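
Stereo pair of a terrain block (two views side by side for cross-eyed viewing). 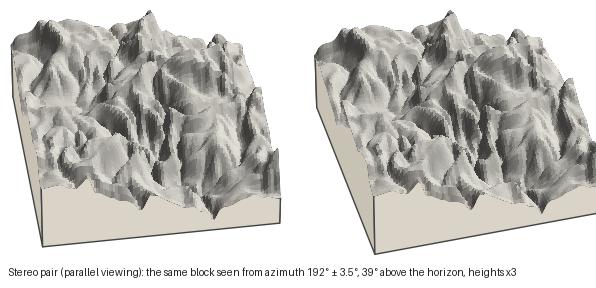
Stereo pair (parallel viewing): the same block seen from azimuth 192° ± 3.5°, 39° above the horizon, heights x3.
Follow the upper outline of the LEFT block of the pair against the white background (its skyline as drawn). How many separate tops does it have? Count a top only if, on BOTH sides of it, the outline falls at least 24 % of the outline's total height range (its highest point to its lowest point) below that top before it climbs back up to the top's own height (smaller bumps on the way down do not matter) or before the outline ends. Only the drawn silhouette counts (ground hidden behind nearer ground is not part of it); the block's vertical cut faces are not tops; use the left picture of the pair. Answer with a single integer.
0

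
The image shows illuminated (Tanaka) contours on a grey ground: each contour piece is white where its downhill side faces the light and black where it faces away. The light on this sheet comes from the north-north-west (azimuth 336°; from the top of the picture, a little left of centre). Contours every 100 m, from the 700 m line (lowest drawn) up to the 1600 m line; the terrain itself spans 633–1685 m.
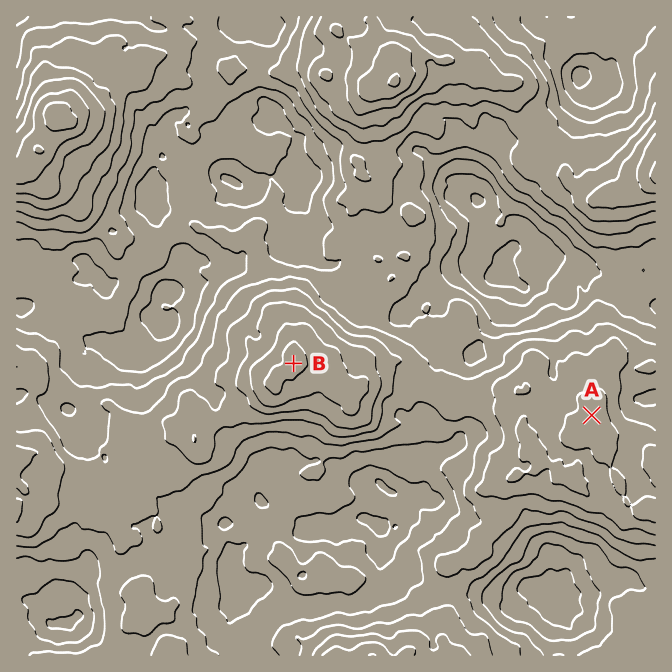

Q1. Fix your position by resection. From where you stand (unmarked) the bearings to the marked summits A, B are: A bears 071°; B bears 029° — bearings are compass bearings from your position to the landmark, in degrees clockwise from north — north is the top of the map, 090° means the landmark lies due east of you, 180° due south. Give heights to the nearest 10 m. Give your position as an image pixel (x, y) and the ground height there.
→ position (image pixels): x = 188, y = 554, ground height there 1030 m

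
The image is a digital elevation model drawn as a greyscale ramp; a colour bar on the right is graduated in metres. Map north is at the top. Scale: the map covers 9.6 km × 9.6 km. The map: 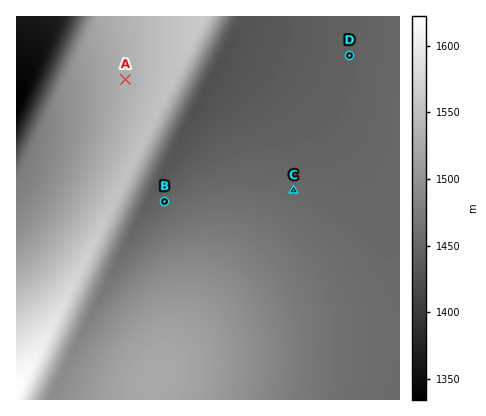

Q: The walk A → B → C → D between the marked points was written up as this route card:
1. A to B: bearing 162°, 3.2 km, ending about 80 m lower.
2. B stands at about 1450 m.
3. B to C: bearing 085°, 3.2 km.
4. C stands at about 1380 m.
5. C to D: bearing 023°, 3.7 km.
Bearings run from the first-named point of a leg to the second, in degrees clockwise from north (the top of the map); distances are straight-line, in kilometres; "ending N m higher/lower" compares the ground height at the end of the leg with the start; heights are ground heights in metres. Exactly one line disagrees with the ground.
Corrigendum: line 4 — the height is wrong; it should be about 1450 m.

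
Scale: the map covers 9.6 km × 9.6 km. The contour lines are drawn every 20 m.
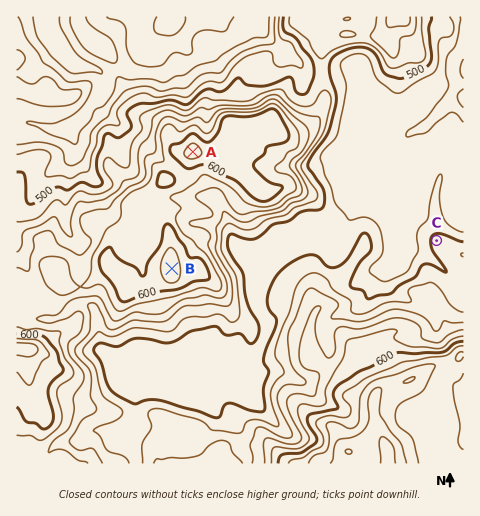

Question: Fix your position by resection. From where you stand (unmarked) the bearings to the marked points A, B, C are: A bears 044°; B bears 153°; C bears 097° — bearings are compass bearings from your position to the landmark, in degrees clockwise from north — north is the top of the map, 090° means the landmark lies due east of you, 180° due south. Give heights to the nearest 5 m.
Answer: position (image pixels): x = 140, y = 205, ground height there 590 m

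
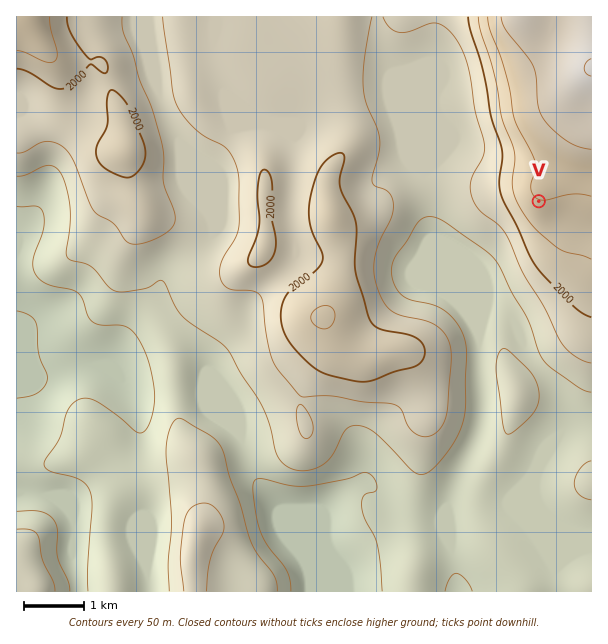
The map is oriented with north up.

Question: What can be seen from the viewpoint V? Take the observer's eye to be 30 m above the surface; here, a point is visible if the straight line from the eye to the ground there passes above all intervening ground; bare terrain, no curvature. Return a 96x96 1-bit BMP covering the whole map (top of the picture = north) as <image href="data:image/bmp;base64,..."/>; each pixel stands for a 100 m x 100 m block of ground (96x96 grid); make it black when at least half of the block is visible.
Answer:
<image width="96" height="96" href="data:image/bmp;base64,Qk2+BAAAAAAAAD4AAAAoAAAAYAAAAGAAAAABAAEAAAAAAIAEAAATCwAAEwsAAAIAAAAAAAAA////AAAAAAC+AAAH//8AAP/////+AAAH//8AAf/////8AAAH//4AA//////4AAAH//4AB//////wAAAH//wAB//////wAAAH//AAB//////gAAAH/8AAB//////AAAAH/4AAA/////8AAAAD/wAAAf////8AAAAD/gAAAP////8AAAAD/gAAAP////wAAAAH/AAAAH////wAAAAH+AAAAD////gAAAAH8AAAAB////gAAAAH4AAAAB////gAAAADwAAAAA////gAAAAAAAAAAA////8AAAAAAAAAAAf///8AAAAAAAAAAAf///8AAAAAAAAAAAP///8AAAAAAAAAAAP///8AAAAAAAAAAAH///8AAAAAAAAAAAH///8AAAAAAAAAAAH///8AAAAAAAAAAAD///8AAAAAAAAAAAH///8AAAAAAAAAAAP///8AAAAAAAAAAB//9/8AAAAAAAAAAH//8/8AAAAAAAAAAP////wAAAAAAAAAAH////wAAAAAAAAAAD////gAAAAAAAAAAB////AAAAAAAAAAAA////AAAAAAAAAAAA///+AAAAAAAAAAAA///+AAAAAAAAAAAB///8AAAAAAAAAAEB///8AAAAAAAAAB/n///8AAAAAAAAAH/////8AAAAAAAAAH//////wAAAAAAAAP//////8AAAAAAAAf//////8AAAAAAAAf//////8AAAAAAAAf//////8AAAAAAAA///////8AAAAAAAB///////8AAAAAAAB///////8AAAAAAAD///////8AAAAAAAD///////8AAAAAAAD///////8AAAAAAAJ//////f8AAAAAAPw//////f8AAAAAAPwf//////8AAAAAAPgP//////8AAAAAAPgP//////8AAAAAAPgH//////8AAAAAAHAH//////8AAAwAAHAP//////8AAA4AAGAP//////8AAAeAAEAP////z/8AAAeAAAAP////j/8AAAeAAAAP////j/8AAAeAAEAP////j/8AAA+AAEAP////D/8AAA+AAGAf////D/8AAB8AAGAf///+D/8AAD8AAHAf///+D/8AAD8AAHAf///8D/8AAH8AAHAf///4B/8AAH8AAHAP///4B/8AAH8AAHAP///wD/8AAH8AAHAH///wD/8AAD+AAOAH///gH/8AAD+AAOAD///gP/8AAD+A/+AD///gP/8AAD/B//AB///gf/wAAD/D//wD///g//gAAH+D//+H///h//AAAH8D///////yf/gAAH8H///////8D/gAAP4H///////8AH4AAPwH///////4AD8DgPwH///////4AB8D4fgP///////wAB8D8/gP///////wGA8H//gP///////wOAcH//gP///////geAAP//AP///////g+AAP//AP///////g+AAf//Af///////h/AD///Af///////j/AD//+Af///////n/AD//+Af///////n/AD//+Af///////h/AD//+Af///////APAA="/>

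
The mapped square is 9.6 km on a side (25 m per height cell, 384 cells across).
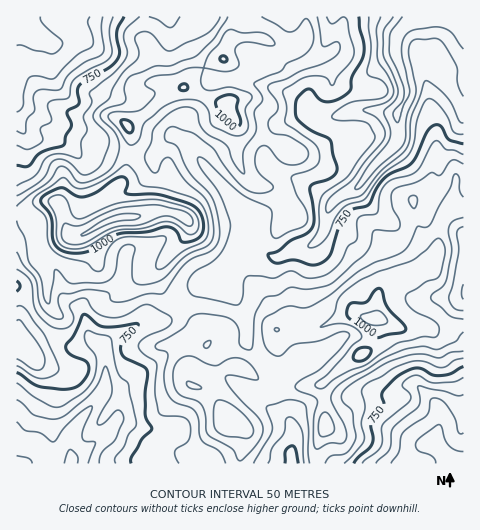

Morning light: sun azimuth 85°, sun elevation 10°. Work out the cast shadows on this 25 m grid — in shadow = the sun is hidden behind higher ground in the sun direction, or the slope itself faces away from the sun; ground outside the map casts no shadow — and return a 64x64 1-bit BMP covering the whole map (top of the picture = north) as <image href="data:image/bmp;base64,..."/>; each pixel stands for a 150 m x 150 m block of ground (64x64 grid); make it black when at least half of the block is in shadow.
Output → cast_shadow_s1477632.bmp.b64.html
<image width="64" height="64" href="data:image/bmp;base64,Qk0+AgAAAAAAAD4AAAAoAAAAQAAAAEAAAAABAAEAAAAAAAACAAATCwAAEwsAAAIAAAAAAAAA////AAAAAAAA8IAOA8AAAAB4AAQDwAAAAAAABAPgAAAAhwHwA+AABADHB/gD8AAEAGNH+APwAAQAc+P4A/AAAAAz8fgB8AAEABnwcABgAAQAD/4AAAAAAAAP/wAAAAAAwA//AAAAACDgD/4AAAAAYMAO/gAACAAAwA4+AAAMAAAADgAAAA8AAAAOAAAgB4AAAA4AAHABgAAAAAAA8APgAAAAAADwA8AACDAAAHADwAA4IAAAYAcAAHBgAAAABgAA8AAAAAAGAADwAAAAAAYAAPAAAAAABwAA8AAAAAADAADgAAAAAAAAAOAAAAAAAAAAwAAAAAAAAAD+AAgAAAAAAP4AAAAAHACA/gAHABAcQID+AAeAAAzAAP4gBwAADAEA/BAAAAAPAAD8AAAAAAY4APgAAAAAB/gA+AAAAYAD+AD8AAAHgAH4AHw8AAcAAPgEfBwADwAAfAR8HgAeAAA85DgOABwAAB/gAA4AHAAAD+AAHwAAAAAH4AP/AHAAAAfgL/8AcAAAB8Bf/gBwAAAHwA/8APwAAAfAEPgA+AAAB8Dg8AA4AAADwOPAAAAAAAHAx8cAAAAAAcDHjwAAAAABwAcfAAAAAAHAAB8AAAAAA4AAfwAAAAADgAH/gHAAAAOAB/+AOAAAAwAH/4A8AAADAAH/ADwAAAAAAH8AHAAAAAAAPwAcAAAAAA=="/>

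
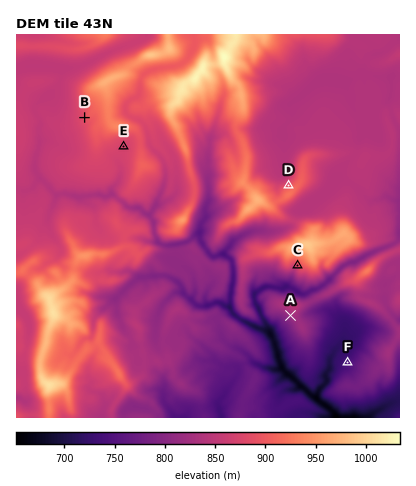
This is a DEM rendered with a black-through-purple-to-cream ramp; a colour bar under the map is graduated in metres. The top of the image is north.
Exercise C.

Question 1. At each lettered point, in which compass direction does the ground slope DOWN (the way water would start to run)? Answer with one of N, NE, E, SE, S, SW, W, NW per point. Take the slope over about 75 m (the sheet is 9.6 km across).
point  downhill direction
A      SW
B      W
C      SW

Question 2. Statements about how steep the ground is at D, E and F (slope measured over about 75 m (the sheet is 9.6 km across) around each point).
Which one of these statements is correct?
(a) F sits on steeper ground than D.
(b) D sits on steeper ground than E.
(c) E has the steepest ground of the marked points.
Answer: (b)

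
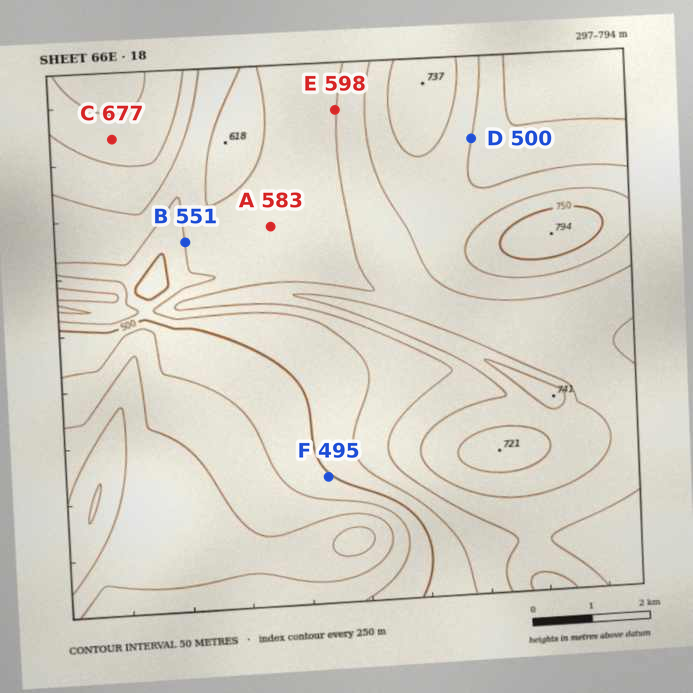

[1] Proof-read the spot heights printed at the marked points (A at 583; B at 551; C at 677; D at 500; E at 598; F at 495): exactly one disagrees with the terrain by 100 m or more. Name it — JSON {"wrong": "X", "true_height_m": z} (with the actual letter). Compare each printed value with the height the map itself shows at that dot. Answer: {"wrong": "D", "true_height_m": 650}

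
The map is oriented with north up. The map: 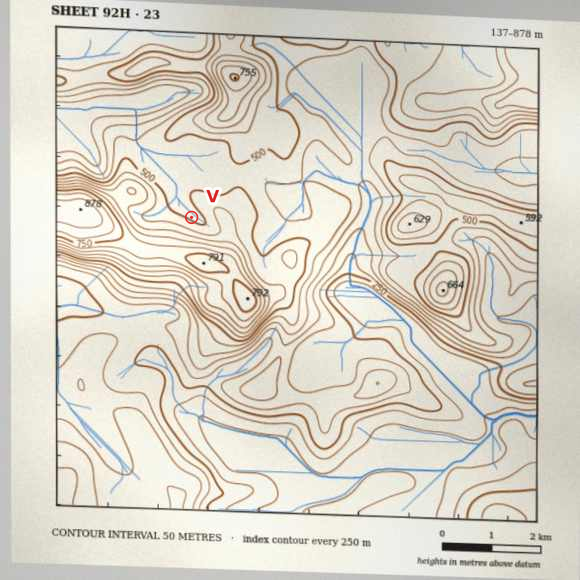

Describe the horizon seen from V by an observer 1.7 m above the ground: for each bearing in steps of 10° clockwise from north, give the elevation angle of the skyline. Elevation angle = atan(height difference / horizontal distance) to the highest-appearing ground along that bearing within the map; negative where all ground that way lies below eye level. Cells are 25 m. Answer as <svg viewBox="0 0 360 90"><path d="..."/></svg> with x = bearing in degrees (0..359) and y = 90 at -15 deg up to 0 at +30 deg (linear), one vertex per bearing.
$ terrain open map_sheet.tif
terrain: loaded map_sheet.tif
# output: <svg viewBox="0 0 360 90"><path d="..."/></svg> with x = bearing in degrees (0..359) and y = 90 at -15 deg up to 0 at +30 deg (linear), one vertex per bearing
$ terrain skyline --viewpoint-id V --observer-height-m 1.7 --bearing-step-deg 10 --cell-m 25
<svg viewBox="0 0 360 90"><path d="M0 57l10-4 10-2 10 0 10-1 10-1 10-1 10-2 10 0 10 0 10 1 10 2 10-2 10-7 10-6 10-6 10-5 10-2 10 1 10 1 10 1 10 2 10 3 10 4 10 5 10 2 10-2 10 0 10 5 10 2 10 3 10 10 10 3 10-1 10-3 10 1"/></svg>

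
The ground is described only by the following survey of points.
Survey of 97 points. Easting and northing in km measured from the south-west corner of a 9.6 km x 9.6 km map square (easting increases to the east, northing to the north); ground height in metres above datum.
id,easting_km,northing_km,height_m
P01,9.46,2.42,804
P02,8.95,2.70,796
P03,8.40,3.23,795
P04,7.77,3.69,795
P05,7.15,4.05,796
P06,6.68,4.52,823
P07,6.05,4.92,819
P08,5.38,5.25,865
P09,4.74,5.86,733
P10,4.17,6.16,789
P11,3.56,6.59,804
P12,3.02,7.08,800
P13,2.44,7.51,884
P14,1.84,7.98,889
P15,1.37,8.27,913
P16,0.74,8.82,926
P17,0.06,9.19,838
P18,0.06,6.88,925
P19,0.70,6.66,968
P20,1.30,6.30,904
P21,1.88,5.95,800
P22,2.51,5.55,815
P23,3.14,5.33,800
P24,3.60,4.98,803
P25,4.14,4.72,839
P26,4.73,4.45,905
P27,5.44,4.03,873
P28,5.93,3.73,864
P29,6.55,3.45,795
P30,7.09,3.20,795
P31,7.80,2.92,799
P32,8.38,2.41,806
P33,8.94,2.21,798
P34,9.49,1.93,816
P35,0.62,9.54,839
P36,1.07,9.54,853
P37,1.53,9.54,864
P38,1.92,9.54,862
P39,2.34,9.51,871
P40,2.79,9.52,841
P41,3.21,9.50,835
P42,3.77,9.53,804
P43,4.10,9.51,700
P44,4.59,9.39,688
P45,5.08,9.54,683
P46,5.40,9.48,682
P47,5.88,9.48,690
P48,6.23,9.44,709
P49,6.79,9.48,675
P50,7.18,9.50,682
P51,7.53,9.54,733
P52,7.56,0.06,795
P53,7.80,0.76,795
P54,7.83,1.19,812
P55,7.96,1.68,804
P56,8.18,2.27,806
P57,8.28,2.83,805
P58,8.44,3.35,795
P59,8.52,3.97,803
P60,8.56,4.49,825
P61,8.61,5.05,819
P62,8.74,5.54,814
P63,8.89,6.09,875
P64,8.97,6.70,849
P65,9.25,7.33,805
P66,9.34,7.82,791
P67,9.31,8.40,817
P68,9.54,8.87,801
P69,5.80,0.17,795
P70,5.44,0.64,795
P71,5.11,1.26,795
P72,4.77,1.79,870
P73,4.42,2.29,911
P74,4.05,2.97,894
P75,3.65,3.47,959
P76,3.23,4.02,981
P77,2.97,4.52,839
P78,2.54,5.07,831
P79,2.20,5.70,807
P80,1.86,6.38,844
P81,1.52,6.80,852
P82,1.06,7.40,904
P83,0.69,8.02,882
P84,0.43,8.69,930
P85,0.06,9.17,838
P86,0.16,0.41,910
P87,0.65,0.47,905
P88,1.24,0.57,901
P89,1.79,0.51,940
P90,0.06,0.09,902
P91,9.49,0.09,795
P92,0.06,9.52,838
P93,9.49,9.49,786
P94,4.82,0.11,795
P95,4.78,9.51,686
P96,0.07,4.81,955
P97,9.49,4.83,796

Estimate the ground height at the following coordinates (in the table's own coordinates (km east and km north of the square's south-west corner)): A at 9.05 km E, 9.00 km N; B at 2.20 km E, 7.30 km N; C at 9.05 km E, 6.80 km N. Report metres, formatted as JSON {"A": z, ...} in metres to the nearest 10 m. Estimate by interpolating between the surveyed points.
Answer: {"A": 780, "B": 900, "C": 850}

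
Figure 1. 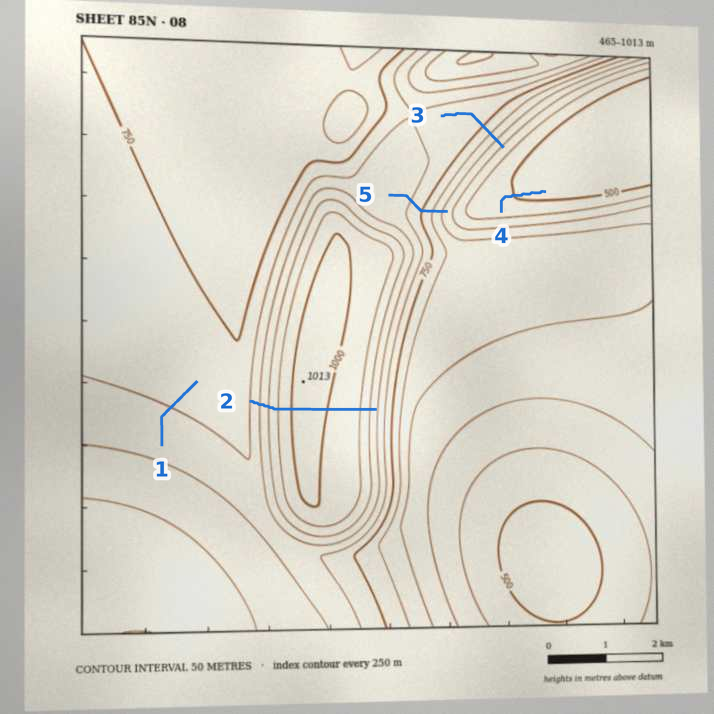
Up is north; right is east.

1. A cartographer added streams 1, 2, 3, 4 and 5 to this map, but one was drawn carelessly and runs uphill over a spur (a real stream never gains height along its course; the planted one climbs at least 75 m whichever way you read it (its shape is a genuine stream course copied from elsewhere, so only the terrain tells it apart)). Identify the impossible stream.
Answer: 2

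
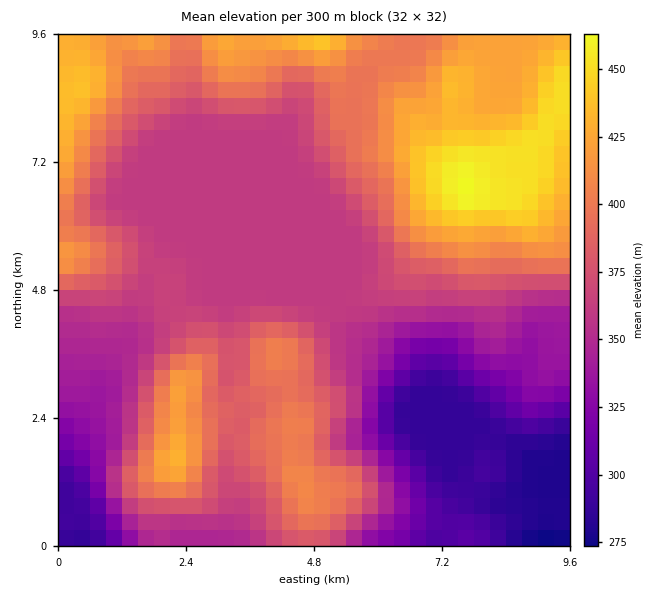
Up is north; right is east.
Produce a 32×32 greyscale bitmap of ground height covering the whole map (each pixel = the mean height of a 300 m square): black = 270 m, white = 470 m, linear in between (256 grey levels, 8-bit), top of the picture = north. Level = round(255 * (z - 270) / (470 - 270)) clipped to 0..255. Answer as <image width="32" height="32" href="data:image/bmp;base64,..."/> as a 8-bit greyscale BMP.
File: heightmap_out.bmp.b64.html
<image width="32" height="32" href="data:image/bmp;base64,Qk02CAAAAAAAADYEAAAoAAAAIAAAACAAAAABAAgAAAAAAAAEAAATCwAAEwsAAAABAAAAAAAAAAAAAAEBAQACAgIAAwMDAAQEBAAFBQUABgYGAAcHBwAICAgACQkJAAoKCgALCwsADAwMAA0NDQAODg4ADw8PABAQEAAREREAEhISABMTEwAUFBQAFRUVABYWFgAXFxcAGBgYABkZGQAaGhoAGxsbABwcHAAdHR0AHh4eAB8fHwAgICAAISEhACIiIgAjIyMAJCQkACUlJQAmJiYAJycnACgoKAApKSkAKioqACsrKwAsLCwALS0tAC4uLgAvLy8AMDAwADExMQAyMjIAMzMzADQ0NAA1NTUANjY2ADc3NwA4ODgAOTk5ADo6OgA7OzsAPDw8AD09PQA+Pj4APz8/AEBAQABBQUEAQkJCAENDQwBEREQARUVFAEZGRgBHR0cASEhIAElJSQBKSkoAS0tLAExMTABNTU0ATk5OAE9PTwBQUFAAUVFRAFJSUgBTU1MAVFRUAFVVVQBWVlYAV1dXAFhYWABZWVkAWlpaAFtbWwBcXFwAXV1dAF5eXgBfX18AYGBgAGFhYQBiYmIAY2NjAGRkZABlZWUAZmZmAGdnZwBoaGgAaWlpAGpqagBra2sAbGxsAG1tbQBubm4Ab29vAHBwcABxcXEAcnJyAHNzcwB0dHQAdXV1AHZ2dgB3d3cAeHh4AHl5eQB6enoAe3t7AHx8fAB9fX0Afn5+AH9/fwCAgIAAgYGBAIKCggCDg4MAhISEAIWFhQCGhoYAh4eHAIiIiACJiYkAioqKAIuLiwCMjIwAjY2NAI6OjgCPj48AkJCQAJGRkQCSkpIAk5OTAJSUlACVlZUAlpaWAJeXlwCYmJgAmZmZAJqamgCbm5sAnJycAJ2dnQCenp4An5+fAKCgoAChoaEAoqKiAKOjowCkpKQApaWlAKampgCnp6cAqKioAKmpqQCqqqoAq6urAKysrACtra0Arq6uAK+vrwCwsLAAsbGxALKysgCzs7MAtLS0ALW1tQC2trYAt7e3ALi4uAC5ubkAurq6ALu7uwC8vLwAvb29AL6+vgC/v78AwMDAAMHBwQDCwsIAw8PDAMTExADFxcUAxsbGAMfHxwDIyMgAycnJAMrKygDLy8sAzMzMAM3NzQDOzs4Az8/PANDQ0ADR0dEA0tLSANPT0wDU1NQA1dXVANbW1gDX19cA2NjYANnZ2QDa2toA29vbANzc3ADd3d0A3t7eAN/f3wDg4OAA4eHhAOLi4gDj4+MA5OTkAOXl5QDm5uYA5+fnAOjo6ADp6ekA6urqAOvr6wDs7OwA7e3tAO7u7gDv7+8A8PDwAPHx8QDy8vIA8/PzAPT09AD19fUA9vb2APf39wD4+PgA+fn5APr6+gD7+/sA/Pz8AP39/QD+/v4A////ABgWHTFNY2hjY2NjZW99iY6Le2NNRTwtJCYrJxsPCAUGHR0mQF9wb2xtbWxveYmZo6CSe2JSRTUpJiciGhMOCw0dHi9SdYWJiYmCeHZ+jqOuqqGUfWNNOSkhHhgSEA8NDB0jPWmNn6mrn4t+foWWqrCqp6CGZEk0IhsbGRQPDAwMIy1HbZOswMWujoGHkJ+vr6WimXpYQCwaFhofGxIMDAwwO0phhKjDzLmZh46Yoauol4h6YkgzIBcWFx4bEg0MDDxGTVl1nLrHuaCNkJ2iqaaQc19LNSIXFhYWGBcTExIPRUtRWm+TssG0oJGPm6OqqZZ5YEcpGBYWFhYWGR8lHxlQUlRcbo+uv7GblJGUn6ekloRtTCkXFhYWFhokMDkzLFdXVVlohqrBtZiPk5icoZuPg25QMh0WFhYbJjE7R0ZAW1tYW2V8nry5nYiOn6KhmYd2aFdDLh8bHyw3PkRNUE1eX19hZnOKoqufiYqiqqabg3FoX1E9LysvPUlOS05TU2NjZGRka3mIk5SIiqCqppaAcGlkWEg+PD5KV1tTT1RVZ2ZoZ2dsdn6Fhn+Dk5iThnhva2hgV1NQT1VgY1tTVVZra3BwbnN5ent5dnl/fnt3dXNzcW1qamZlZmprZFtaWnt6fXp1dXp5dXR0dHR0dHR0dHR2eHl6dnd6endybGppmZOOh3x2enp1dHR0dHR0dHR0dHh/hISBhYyMiYaFhIS1q56ShHl5eHR0dHR0dHR0dHR0d4CKkJKZoaCcnJ+horq0pJSHenV0dHR0dHR0dHR0dHR2gZKiqrG3ta6vtri2qqWZjIF3dHR0dHR0dHR0dHR0dHuMpLe/xcjEwMbMx76jlYV7dnR0dHR0dHR0dHR0dHR4hZiyxtHa3tra3t3RxaqVfnR0dHR0dHR0dHR0dHR0doKPnrbQ3+vz7+zp5NjMtp+FdnR0dHR0dHR0dHR0dHR/jZijutbk8Pbw6+ro4NLAqZB8dHR0dHR0dHR0dHR0eoqYoKvC2ebv8+7p6Ojk1sexmYd4dHR0dHR0dHR0dHiDkp+otcjY4ejt6unp6OTYy7mjkoJ2dHR0dHR0dHR0fIyZoKe1xtHU293b4OPn5t3Pw62cjYJ7dXR1d3d3dXV+kaChpLPFy8rQz83P0tzn49PPvaiXkIyCfYSLjIqDfICUoqGktcTExdDMx8bH0uPn1NXLtaCZmZGMmKOjoJWIiJmjoaOvt7jD087HxMTN3+bR0825paKjmpeotbOvpZmap6qjoqiqrr3OzcbDw8nZ5M3OxrWtsa6fn7bAvLm1sbe/t6mlpaWnscHGxMLCxs/ay8rCt7rAuKSmv8bBwMTJ0tfLt66opaWot8HCwsLEx80="/>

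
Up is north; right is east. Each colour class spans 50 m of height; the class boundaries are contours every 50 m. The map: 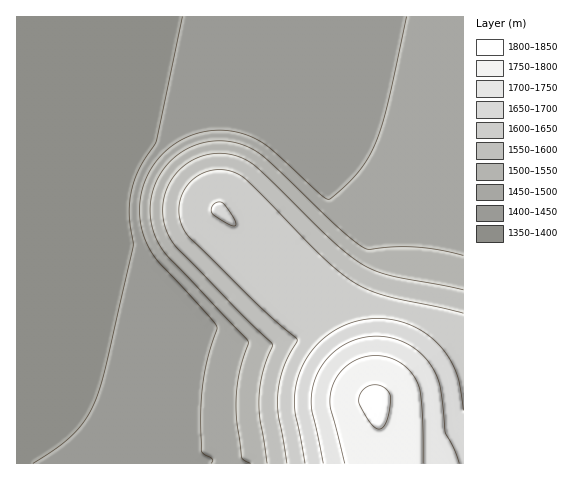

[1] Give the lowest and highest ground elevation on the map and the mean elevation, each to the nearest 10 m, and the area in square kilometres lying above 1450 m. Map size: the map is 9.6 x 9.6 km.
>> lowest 1360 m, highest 1810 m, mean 1490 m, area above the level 44.7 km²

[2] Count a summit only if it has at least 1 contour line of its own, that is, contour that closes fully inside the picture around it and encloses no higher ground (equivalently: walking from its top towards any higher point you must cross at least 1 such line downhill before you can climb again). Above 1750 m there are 1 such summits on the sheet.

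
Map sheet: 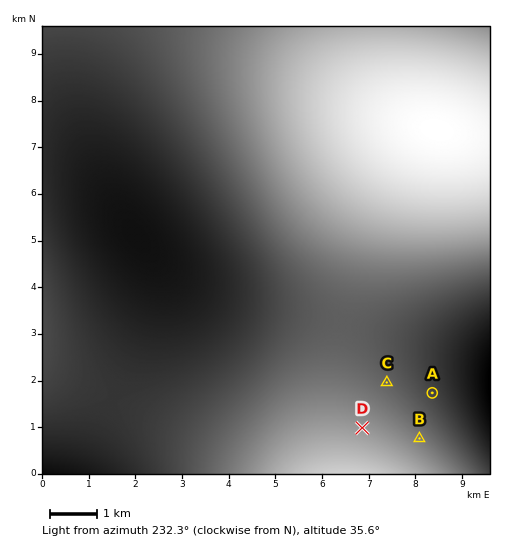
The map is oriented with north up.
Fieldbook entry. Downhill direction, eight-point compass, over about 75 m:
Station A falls NW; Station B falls NW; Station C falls NW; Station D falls NW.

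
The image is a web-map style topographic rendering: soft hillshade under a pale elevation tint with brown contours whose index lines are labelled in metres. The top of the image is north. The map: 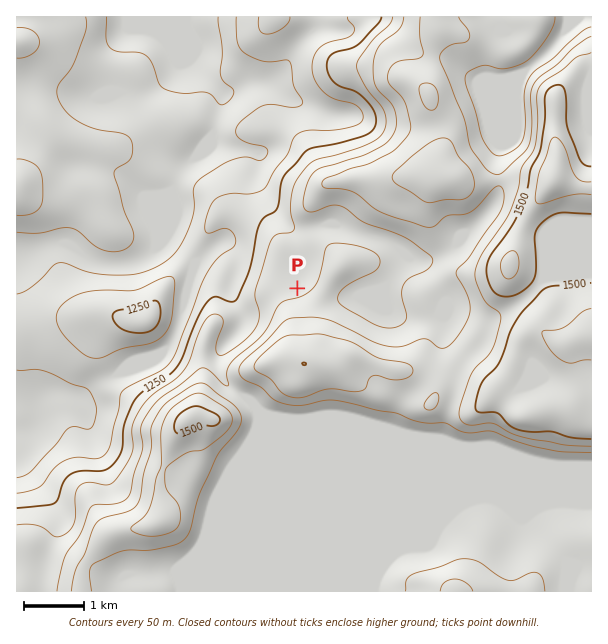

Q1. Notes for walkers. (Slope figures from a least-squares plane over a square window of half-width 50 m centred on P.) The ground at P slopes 5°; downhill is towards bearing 346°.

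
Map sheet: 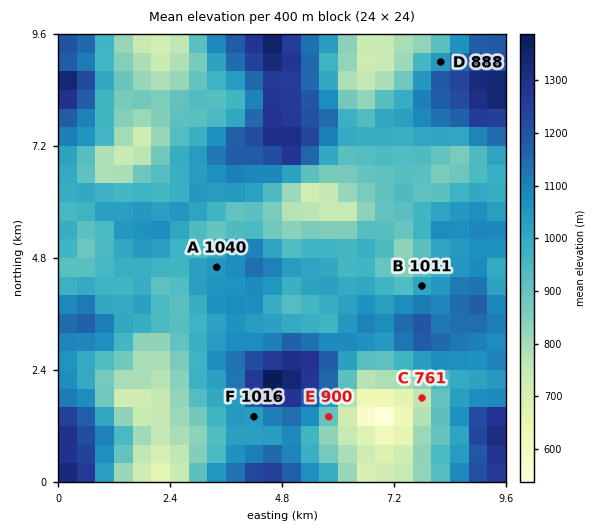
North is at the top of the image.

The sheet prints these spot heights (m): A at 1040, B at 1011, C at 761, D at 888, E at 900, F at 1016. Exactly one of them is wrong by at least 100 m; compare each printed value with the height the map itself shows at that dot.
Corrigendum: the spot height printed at D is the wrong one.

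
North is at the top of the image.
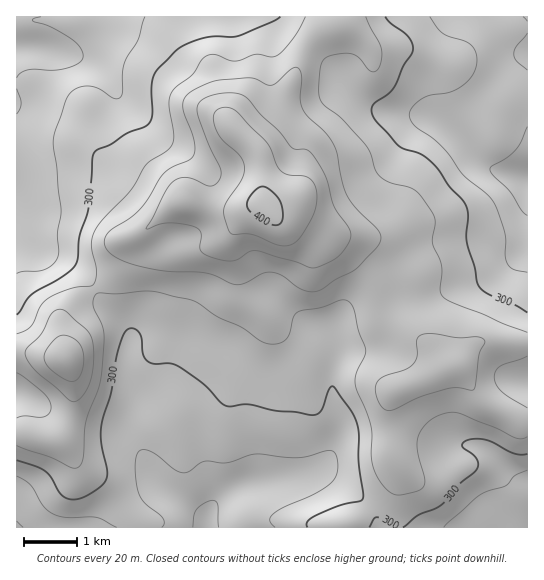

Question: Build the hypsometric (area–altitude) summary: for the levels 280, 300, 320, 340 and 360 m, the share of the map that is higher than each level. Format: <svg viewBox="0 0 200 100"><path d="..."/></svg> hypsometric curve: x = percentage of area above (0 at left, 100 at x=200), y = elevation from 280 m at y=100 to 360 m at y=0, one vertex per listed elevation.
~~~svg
<svg viewBox="0 0 200 100"><path d="M163 100l-42-25-45-25-42-25-18-25"/></svg>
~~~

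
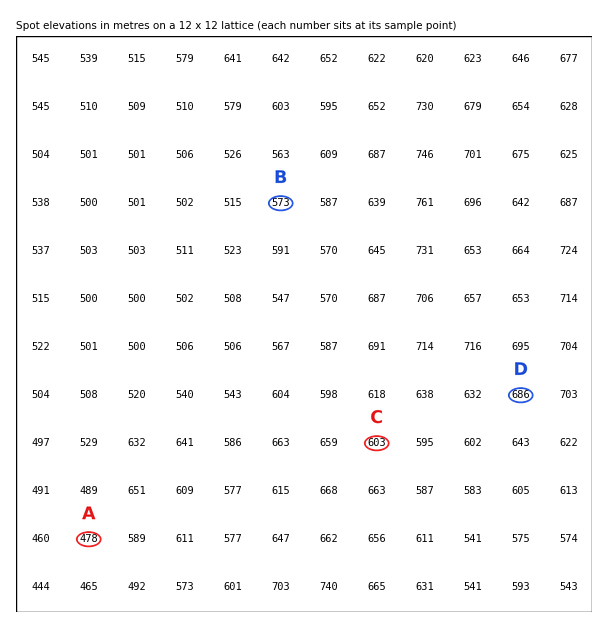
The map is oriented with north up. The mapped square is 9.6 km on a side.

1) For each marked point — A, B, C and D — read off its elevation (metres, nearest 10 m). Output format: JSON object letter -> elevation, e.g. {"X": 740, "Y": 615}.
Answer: {"A": 480, "B": 570, "C": 600, "D": 690}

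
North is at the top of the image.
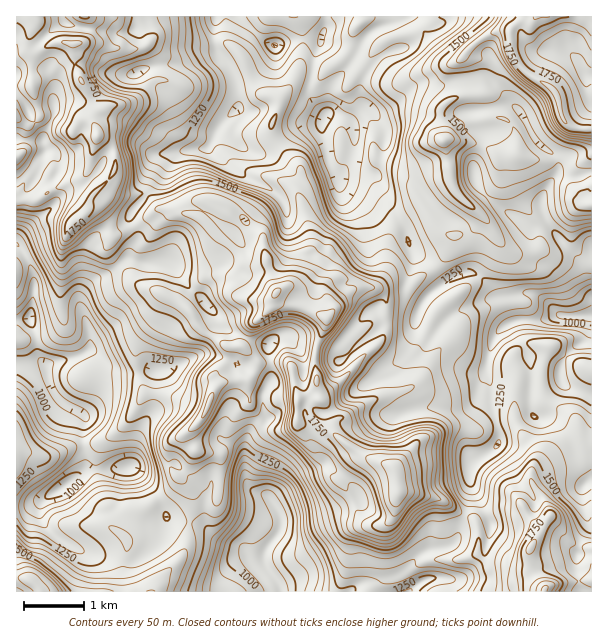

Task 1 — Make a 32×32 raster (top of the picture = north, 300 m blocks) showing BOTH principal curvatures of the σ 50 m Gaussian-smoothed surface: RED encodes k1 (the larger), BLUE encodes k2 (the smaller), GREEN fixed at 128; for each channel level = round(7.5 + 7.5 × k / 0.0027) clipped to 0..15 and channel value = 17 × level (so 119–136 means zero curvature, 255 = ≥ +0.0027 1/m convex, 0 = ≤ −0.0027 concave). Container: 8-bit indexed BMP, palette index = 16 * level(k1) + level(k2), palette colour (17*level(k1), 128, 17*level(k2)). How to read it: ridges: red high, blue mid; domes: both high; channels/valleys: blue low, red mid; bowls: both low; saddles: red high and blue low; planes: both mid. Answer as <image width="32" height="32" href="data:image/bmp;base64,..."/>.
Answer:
<image width="32" height="32" href="data:image/bmp;base64,Qk02CAAAAAAAADYEAAAoAAAAIAAAACAAAAABAAgAAAAAAAAEAAATCwAAEwsAAAABAAAAAAAAAIAAABGAAAAigAAAM4AAAESAAABVgAAAZoAAAHeAAACIgAAAmYAAAKqAAAC7gAAAzIAAAN2AAADugAAA/4AAAACAEQARgBEAIoARADOAEQBEgBEAVYARAGaAEQB3gBEAiIARAJmAEQCqgBEAu4ARAMyAEQDdgBEA7oARAP+AEQAAgCIAEYAiACKAIgAzgCIARIAiAFWAIgBmgCIAd4AiAIiAIgCZgCIAqoAiALuAIgDMgCIA3YAiAO6AIgD/gCIAAIAzABGAMwAigDMAM4AzAESAMwBVgDMAZoAzAHeAMwCIgDMAmYAzAKqAMwC7gDMAzIAzAN2AMwDugDMA/4AzAACARAARgEQAIoBEADOARABEgEQAVYBEAGaARAB3gEQAiIBEAJmARACqgEQAu4BEAMyARADdgEQA7oBEAP+ARAAAgFUAEYBVACKAVQAzgFUARIBVAFWAVQBmgFUAd4BVAIiAVQCZgFUAqoBVALuAVQDMgFUA3YBVAO6AVQD/gFUAAIBmABGAZgAigGYAM4BmAESAZgBVgGYAZoBmAHeAZgCIgGYAmYBmAKqAZgC7gGYAzIBmAN2AZgDugGYA/4BmAACAdwARgHcAIoB3ADOAdwBEgHcAVYB3AGaAdwB3gHcAiIB3AJmAdwCqgHcAu4B3AMyAdwDdgHcA7oB3AP+AdwAAgIgAEYCIACKAiAAzgIgARICIAFWAiABmgIgAd4CIAIiAiACZgIgAqoCIALuAiADMgIgA3YCIAO6AiAD/gIgAAICZABGAmQAigJkAM4CZAESAmQBVgJkAZoCZAHeAmQCIgJkAmYCZAKqAmQC7gJkAzICZAN2AmQDugJkA/4CZAACAqgARgKoAIoCqADOAqgBEgKoAVYCqAGaAqgB3gKoAiICqAJmAqgCqgKoAu4CqAMyAqgDdgKoA7oCqAP+AqgAAgLsAEYC7ACKAuwAzgLsARIC7AFWAuwBmgLsAd4C7AIiAuwCZgLsAqoC7ALuAuwDMgLsA3YC7AO6AuwD/gLsAAIDMABGAzAAigMwAM4DMAESAzABVgMwAZoDMAHeAzACIgMwAmYDMAKqAzAC7gMwAzIDMAN2AzADugMwA/4DMAACA3QARgN0AIoDdADOA3QBEgN0AVYDdAGaA3QB3gN0AiIDdAJmA3QCqgN0Au4DdAMyA3QDdgN0A7oDdAP+A3QAAgO4AEYDuACKA7gAzgO4ARIDuAFWA7gBmgO4Ad4DuAIiA7gCZgO4AqoDuALuA7gDMgO4A3YDuAO6A7gD/gO4AAID/ABGA/wAigP8AM4D/AESA/wBVgP8AZoD/AHeA/wCIgP8AmYD/AKqA/wC7gP8AzID/AN2A/wDugP8A/4D/APj4pZWGhpa4x4eFpaiFg5V1tqWUpsWAkGCDlKXE+OS016aWc3OUc4XXuJdzhXSml2SWuIaVlebl9sOltuWUhIODpoFydZaXhYXXp3RklZSlhZajg8ajg4Nz15OE+YWEwmOStreomIeHdbakt5SXgoS4p+j4+adzhnPnYJTE5saCY5K4pqeXuKdkppXqpJZxZZaWpXPU53S08sWiuNP5x5F0cGCFubemxLW3hfhzcVJ1lre1Ysj55/WDYJbos9RzYqe3g4CycUGB57V09nClhZWm15KVttiXlnOBuJb4hZaFpujno7aEUYXUxtb4gJeGddVz2Pb46KanY3KBlcWmhpfHhZbE59eUs/r2k5Ohp8XXtdb1lHSl+eiSt5Gkxaeml6hkZWNjxteRhNb3grWigPm0tddjUoCixLSnoteDc5a4p4SCg5SE15WUhPeBtcGi97TkkeWmhpSVl3WDx5S3tqWVg6W6lnTHtpWk5+XWsmD09OSxcJWnqJeHhYS3hcZwlJNyk6eWc+ViYYDHxXPl0PbzQPS0dIaXloWFk7iFxZHZxqOmonKXx5WXlID16JGRgPRwg+XGlIammKeQ2bXp04O0o9m1cqaWqKe29oLQ1HBRsvaAlteDpIW4p3GCtaXW1mCV94CWlpanhfeSgZP25uT2+rRx1YWBx5SmtaTDgHCQopPlYaenp8jotHDYxqb5pZXH09bmpJKj+JV0lKOCp5WigveDg5XHpoSTt6aGhMTYlrbWxtaj56OAspWnt8iXtqCX9nO3s4KDdXS3hpbXxJWVppVjtpVztreVmLinp6elcpb4o5Ppk7d0ZLenhfaSlMjIlIWngoWoqJa3toW2oYODo+f4kqOit7a1xoWW55OB1oSDhpaTp6eDpPeDhpLGpufTgNbnt4DW58e32OjJoLXXcnSGhpW3g8b3kISVgsnohLbDpMbosaSEuNm4lJCyx9hxZZeDt4Sn9nC2l4dxx6aSlXO3kviVhHOmpoGjxqXHx4CFppSnhqbmULeXqLaUo/aAcqPU9INig4BwpnODpde1kpXGkrXG1cSyt7i2kYGB4oD41fnGc4WWp4SEpbjWhHOllLVylbj55oN1toGi9/fA9IHHtsW3lZanhoN0g/Z1dGKUpHKWltVxk6alcZX3dNGzcsTk5/e0lrmolZPI6KalpLeCt5SWtta3tnJj5eeE1rWC+YJgYMW4ubmko7WF16SVtqS4t5WkgoOEkff3p3O2hXT0g6WUoaSVdHHXp5HYpNilppOVtuj5tpD3pHWEhLfD9/nWxcXol4aU1biiQMODc8aTx5KSlaf2oPeTdHV1psZwoMKkc6anl3OUg6Wmp5Zy18WDpadzc4XF98eVdKU="/>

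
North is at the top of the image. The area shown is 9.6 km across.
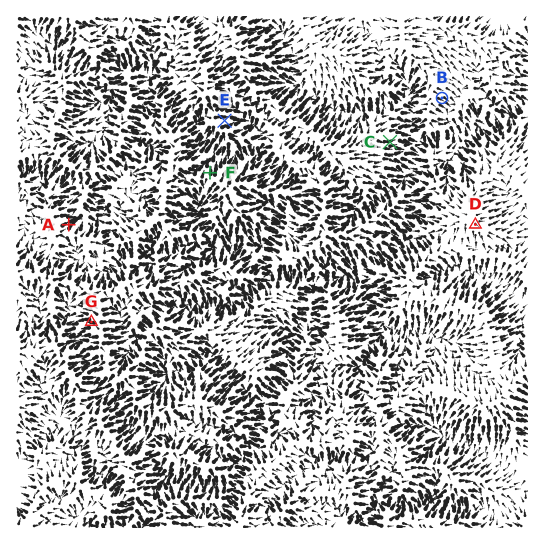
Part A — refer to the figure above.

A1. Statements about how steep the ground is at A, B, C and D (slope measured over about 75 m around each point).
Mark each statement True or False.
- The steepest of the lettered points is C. False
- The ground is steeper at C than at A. False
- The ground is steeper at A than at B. True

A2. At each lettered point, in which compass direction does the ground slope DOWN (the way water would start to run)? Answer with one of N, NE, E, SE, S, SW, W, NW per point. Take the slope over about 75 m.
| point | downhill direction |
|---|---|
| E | E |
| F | N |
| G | W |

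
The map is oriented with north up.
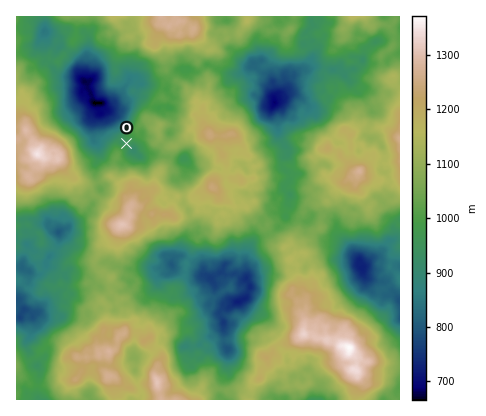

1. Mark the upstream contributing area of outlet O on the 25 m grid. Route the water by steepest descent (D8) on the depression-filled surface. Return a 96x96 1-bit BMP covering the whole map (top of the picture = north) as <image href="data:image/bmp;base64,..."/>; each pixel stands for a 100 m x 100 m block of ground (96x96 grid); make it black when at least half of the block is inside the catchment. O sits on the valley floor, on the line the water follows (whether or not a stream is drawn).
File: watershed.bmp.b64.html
<image width="96" height="96" href="data:image/bmp;base64,Qk2+BAAAAAAAAD4AAAAoAAAAYAAAAGAAAAABAAEAAAAAAIAEAAATCwAAEwsAAAIAAAAAAAAA////AAAAAAAAAAAAAAAAAAAAAAAAAAAAAAAAAAAAAAAAAAAAAAAAAAAAAAAAAAAAAAAAAAAAAAAAAAAAAAAAAAAAAAAAAAAAAAAAAAAAAAAAAAAAAAAAAAAAAAAAAAAAAAAAAAAAAAAAAAAAAAAAAAAAAAAAAAAAAAAAAAAAAAAAAAAAAAAAAAAAAAAAAAAAAAAAAAAAAAAAAAAAAAAAAAAAAAAAAAAAAAAAAAAAAAAAAAAAAAAAAAAAAAAAAAAAAAAAAAAAAAAAAAAAAAAAAAAAAAAAAAAAAAAAAAAAAAAAAAAAAAAAAAAAAAAAAAAAAAAAAAAAAAAAAAAAAAAAAAAAAAAAAAAAAAAAAAAAAAAAAAAAAAAAAAAAAAAAAAAAAAAAAAAAAAAAAAAAAAAAAAAAAAAAAAAAAAAAAAAAAAAAAAAAAAAAAAAAAAAAAAAAAAAAAAAAAAAAAAAAAAAAAAAAAAAAAAAAAAAAAAAAAAAAAAAAAAAAAAAAAAAAAAAAAAAAAAAAAAAAAAAAAAAAAAAAAAAAAAAAAAAAAAAAAAAAAAAAAAAAAAAAAAAAAAAAAAAAAAAAAAAAAAAAAAAAAAAAAAAAAAAAAAAAAAAAAAAAAAAAAAAAAAAAAAAAAAAAAAAAAAAAAAAAAAAAAAAAAAAAAAAAAAAAAAAAAAAAAAAAAAAAAAAAAAAAAAAAAAAAAAAAAAAAAAAAAAAAAAAAAAAAAAAAAAAAAAAAAAAAAAAAAAAABAAAAAAAAAAAAAAA/gAAAAAAAAAAAAAH/gAAAAAAAAAAAAAH/gAAAAAAAAAAAAAH/wAAAAAAAAAAAAAP//gAAAAAAAAAAAAP//4AAAAAAAAAAAAP//+AAAAAAAAAAAB////AAAAAAAAAAAD////gAAAAAAAAAAD////wAAAAAAAAAAD////4AAAAAAAAAAD////4AAAAAAAAAAD////wAAAAAAAAAAB////wAAAAAAAAAAA////wAAAAAAAAAAAf///gAAAAAAAAAAAf///gAAAAAAAAAAAP+H/wAAAAAAAAAAAP8D/wAAAAAAAAAAAH8B8AAAAAAAAAAAAD8A4AAAAAAAAAAAAB8AAAAAAAAAAAAAAA4AAAAAAAAAAAAAAAAAAAAAAAAAAAAAAAAAAAAAAAAAAAAAAAAAAAAAAAAAAAAAAAAAAAAAAAAAAAAAAAAAAAAAAAAAAAAAAAAAAAAAAAAAAAAAAAAAAAAAAAAAAAAAAAAAAAAAAAAAAAAAAAAAAAAAAAAAAAAAAAAAAAAAAAAAAAAAAAAAAAAAAAAAAAAAAAAAAAAAAAAAAAAAAAAAAAAAAAAAAAAAAAAAAAAAAAAAAAAAAAAAAAAAAAAAAAAAAAAAAAAAAAAAAAAAAAAAAAAAAAAAAAAAAAAAAAAAAAAAAAAAAAAAAAAAAAAAAAAAAAAAAAAAAAAAAAAAAAAAAAAAAAAAAAAAAAAAAAAAAAAAAAAAAAAAAAAAAAAAAAAAAAAAAAAAAAAAAAAAAAAAAAAAAAAAAAAAAAAAAAAAAAAAA="/>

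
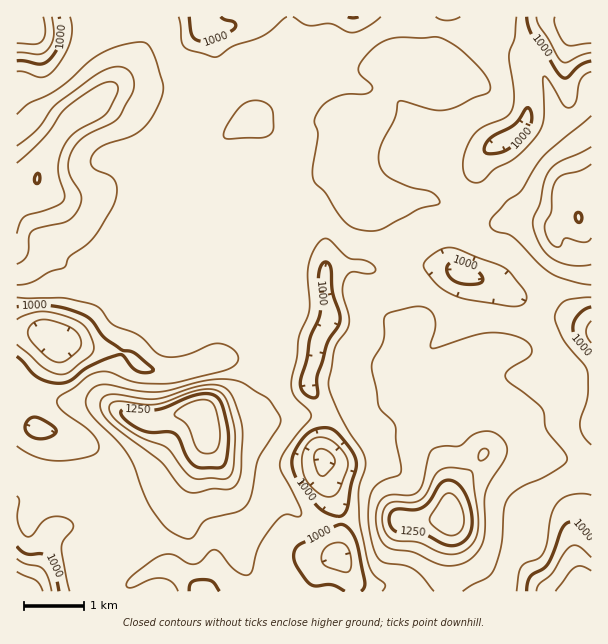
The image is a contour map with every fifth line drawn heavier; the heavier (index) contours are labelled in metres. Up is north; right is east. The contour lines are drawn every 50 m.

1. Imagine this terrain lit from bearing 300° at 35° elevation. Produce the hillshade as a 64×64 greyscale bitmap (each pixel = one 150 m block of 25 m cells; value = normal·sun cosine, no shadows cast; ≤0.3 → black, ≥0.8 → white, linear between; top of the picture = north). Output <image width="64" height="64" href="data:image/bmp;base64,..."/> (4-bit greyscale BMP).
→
<image width="64" height="64" href="data:image/bmp;base64,Qk12CAAAAAAAAHYAAAAoAAAAQAAAAEAAAAABAAQAAAAAAAAIAAATCwAAEwsAABAAAAAAAAAAAAAAABEREQAiIiIAMzMzAERERABVVVUAZmZmAHd3dwCIiIgAmZmZAKqqqgC7u7sAzMzMAN3d3QDu7u4A////AIis3KmHd4q7lkRomIh4mpeKqYq6qZqZh3d4h1MRI1Z3iJzcqIh2aJqXZWeZh3eJhnmpm8uYmZmHZmd3UyIiRWd2i8upiIdmZ4h2VomGZ4h2aJms24d4iIdlVndkMhElZ3Z6u6mYiHZVaIZFiYZWd2ZmeK3sl2d4dkM0Z2VEEBR3dmmqqZmZmHVnh1WJhkZ3ZVVXrO2nVXd1MRJGdmUgFHiHaKqpmJmZh3d3VomGRWdlVEac7bhUV3ZBADZ3djEliYdnmqmYiZmYiIdniIdUZ2ZURYve2mRXh1EAJniGQjaamGaJmYiJmZmYh3eIh2VXd2Znm97tl3mYYwAmiIZDRpqZdniIh4iZmZiHd4iIdVZ3Z4ms7//KvLpzACaIh1NHmqmIeIiHiJmZmHZnd3d2Vndnms3v/8ve64QAJoiHVEaJmZmIiIiImZmZhlVmZndmZlec3t3tvO/9hCE1eIdkRXh4mZmImZmZmZmHVFQ1d3ZUV6zv7Lu77/2VQzRoiHZVZneImZmZmZmZqpdUQxNndkNHrO/sqZrO/ZdkM1eIh3Zmd4iZmZmqmZmqqGRCAlZUMkes7+ypmr3cqYZDRniId3d4iZmZmqqZmZqpdTECVkMiNpvd3KmZvMuqqFNFd4iIiIiaqqqqqpmImrqGMAJWQgAliry6mZq7qqvKdUV3iIiIiJqqqqqpmHeKu5YwAmdjAAN5qqmZmqqqq8uWZniIh3d4maqZmZmHZWirlzACZ3UgAmmqmYiZqqqqu5h3eIh2ZWeImZmZmYh2Z5qWMANnh1ITaaqYiImZmqqqmHeIiHZVZoiZmau7u6qqmYYgFHiIdVZ5qpiIiJmZmZmYh4iIdVRniaqqzd27ve/cpiAmeIh2eKqpmIiIiJmZmZiIiIh2VWeau7vN26q9///ZQkaIhlaKu6mYmIiImZmZmYiIiHZld5q93cy6qrzf/+uGZ4h1NIzLqZmYiImYiIiIiIiIdmZnib3+25mau7zu7cqZmIUjjNypmZmIiZiIiIiIiIh2ZmZ4rf/rmImZmavN3cqZhSFs3KmJmYiJmIiIiIiIiHdmVWec7+yoiJhlVnm8y6mGMUvtqYiZiIiYiIiIiIiId2ZmZ5vN3KmJmHVDNXm6mYdCOe65iJmYiIiIiIiIiIh2ZmZ4mrzLmImZh2VEZ5mIh0I43tqYmZiIiIiIiIiIh2VVVmeJq7qHeJmYh2ZoiIiHUibO7KmJmIiIiJmYiIiGVEREVneJqph4iIiIh4iIiIhjE43tqYmZiIiJmZmZmIZUMzI0VmiaqYiIiIiIiIiImHQia9ypiZmIiImZmZmZhlQyMiNFZ4mqmYmYiIiIiIiZhTNry6mZmZiIiZmZmqmGVUNDM0VneJqpmZmIiIiIiImGM3vLmZmZmYiJmqmaqYdlVFVVZnd3iZmZmYiIiIiHiYY0nMuZmZmYiImqqqmZl3ZlZnd3d3Z4mZmZiJmIiIeIhjScypmZmZh3iaqqmZmYd3ZVZ4iHd3eIiZmImYiIh3h1NIu6mZmIh2VomZmZmYh3Z0VniIiHd3iJmYiZiIiIeHUzeqiImHd2VWd3d4iZmHZmRFeIiIiId4mZiJmIiIiIdjN5mHiHdmZVZ3d3eJmodmY0Vnd4iIh3iZmIiZiIiIiGRHmYeIh3ZlVniIiIm7l2ZjRWZmeIiHeJmZiJmYiIiIdVeZiIiId3d3iIiImruYhmNFVlVniId3iZmIiZiIiIiGZ5mIiIiIh4iIiIibzKmXVEVVVFZ4iHeJmZiImIiIiId4mIiIiIiIiIiIiavduqhmVVVERXiId3iZmIiIiIiIiIiYh4iIiIiIiJmZm93KqXh2VVRFeIh3eImZiIiIiIiIiZl3eIiIiIiJmZmazcqZiYdlVVZ4iId4iJmYiIiIiYiJmXd4iIiIiImqqZrO25mamGRFZ4iIiIiIiJmIiIiJmZmZd3iIiIh3eLy6ms7rmZuoUzV4iIiIiIiIiIiIiImZmZh2eIiIiHZnrMuqvey6rMliJGiIiIiIiIiIiIiIiZmql2Z4iIiIdlabzMu83cu923MSV4iIiIiZiIiIiIiImauoZniIiId2RHm93LvMzM3dpRE2eIiIiJmYiIiIiIiJm7l2eIiIiHZDRpve27u7vN7ZQRNWeIiIiZmIiIiIiIiauod3iIiId1M0V73su7u7zeyEESNWeIeJmZiIiIiIiImqmHiIiIh3ZUM0a+26u7q87rhTIjVnh3iZmIiIiIiIiJmYiIiIiId2VDI4zKq7uqze7JZCI2eId4mZiIiIiIiIiZmIiIiIh3d2Uya8qKu5m87uyWQjRniHeKmYiIiIiIiIiIiIiId3d4dkNquYrMmave7slkNGeId3mpiIiIiIiIiIiIiId2Z4iHRGqoesyZq8ze7JZEZ4iHeKqYiIiIiIiIiIiZmHZneIdUeqeL3JmszM3duWVniId4qpmIiIiIiIiIiZmZh3eIhlWKloztqr3cu8zKh3iImIirqZmYiIiIiZmZmZmYiIh2VomFfO6qzv26q7qYiHiJmby6mZmZmIiJmZmZmZmIiHZmeGRr3avP/sqqqZiIdmiqvMuqqZmZiJqqmZmYiIiHdmZnZGm8qs7+ypmamYh1Rpu7y7u6maqYmrupmZiIiId2ZlVUaJqavu26mZqqmHQkiqqru7uZq6iazLqZmIiIh3ZVRFVniZm97bmYiaupdTR6mZqqu5ibqYrNy6qZiIiIdlMjVmeI"/>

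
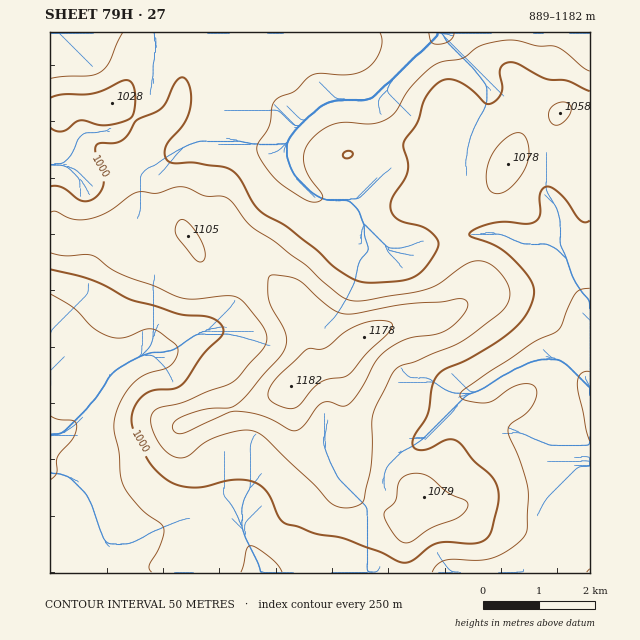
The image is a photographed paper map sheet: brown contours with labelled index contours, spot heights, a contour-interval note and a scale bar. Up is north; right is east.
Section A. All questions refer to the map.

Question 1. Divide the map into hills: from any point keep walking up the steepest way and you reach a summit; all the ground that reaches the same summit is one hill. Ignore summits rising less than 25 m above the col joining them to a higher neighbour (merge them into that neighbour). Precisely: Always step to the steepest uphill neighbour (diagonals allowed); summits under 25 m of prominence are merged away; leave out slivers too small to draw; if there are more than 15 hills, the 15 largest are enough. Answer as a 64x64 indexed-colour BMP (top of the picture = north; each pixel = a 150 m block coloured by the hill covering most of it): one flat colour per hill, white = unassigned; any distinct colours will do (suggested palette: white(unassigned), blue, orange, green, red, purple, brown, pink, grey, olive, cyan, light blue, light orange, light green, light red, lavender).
<image width="64" height="64" href="data:image/bmp;base64,Qk12CAAAAAAAAHYAAAAoAAAAQAAAAEAAAAABAAQAAAAAAAAIAAATCwAAEwsAABAAAAAAAAAA////ALR3HwAOf/8ALKAsACgn1gC9Z5QAS1aMAMJ34wB/f38AIr28AM++FwDox64AeLv/AIrfmACWmP8A1bDFABERERERERERERERERERERERERMzMzMzMzMzMzMREREREREREREREREREREREREREREREzMzMzMzMzMzMxERERERERERERERERERERERERERERETMzMzMzMzMzMzMRERERERERERERERERERERERERERERMzMzMzMzMzMzMxERERERERERERERERERERERERERERETMzMzMzMzMzMzERERERERERERERERERERERERERERERMzMzMzMzMzMzMxEREREREREREREREREREREREREREREzMzMzMzMzMzMzERERERERERERERERERERERERERERERMzMzMzMzMzMzMREREREREREREREREREREREREREREREzMzMzMzMzMzMzERERERERERERERERERERERERERERETMzMzMzMzMzMzMREREREREREREREREREREREREREREREzMzMzMzMzMzMzERERERERERERERERERERERERERERETMzMzMzMzMzMzMRERERERERERERERERERERERERERERMzMzMzMzMzMzMzERERERERERERERERERERERERERERETMzMzMzMzMzMzMzEREREREREREREREREREREREREREREzMzMzMzMzMzMxEREREREREREREREREREREREREREREREzMzMzMzMzERERERERERERERERERERERERERERERERERMzMzMzMxERERERERERERERERERERERERERERERERERETMzMzMxEREREREREREREREREREREREREREREREREREREzMzMxERERERERERERERERERERERERERERERERERERERMzMxEREREREREREREREREREREREREREREREREREREREzMxERERERERERERERERERERERERERERERERERERERERETEREREREREREREREREREREREREREREREREREREREREREREREREREREREREREREREREREREREREREREREREREREREREREREREREREREREREREREREREREREREREREREREREREREREREREREREREREREREREREREREREREREREREREREREREREREREREREREREREREREREREREREREREREREREREREREREREREREREREREREREREREREREREREREREREREREREREREREREREREREREREREREREREREREREREREREREREREREREREREREREREREREREREREREREREREREREREREREREREREREREREREREREREREREREREREREREREREREREREREREREREREREREREREREREREREREREREREREREREREREREREREREREREREREREREREREREREREREREREREREhERERERERERERERERERERERERERERERERERERERERESERERERERERERERERERERERERERERERERERERERERESIRERERERERERERERERERERERERERERERERERERERERIhERERERERERERERERERERERERERERERERERERERERIiEREREREREREREREREREREREREREREREREREREREREiIRERERERERERERERERERERERERESIRERERERERERIiIhEREREREREREREREREREREREREiIiIiIhERERIiIiIiERERERERERERERERERERERERESIiIiIiIiIiIiIiIiIRERERERERERERERERERERERESIiIiIiIiIiIiIiIiIhERERERERERERERERERERERERIiIiIiIiIiIiIiIiIiERERERERERERERERERERERERIiIiIiIiIiIiIiIiIiIRERERERERERERERERERERERESIiIiIiIiIiIiIiIiIhEREREREREREREREREREREREREiIiIiIiIiIiIiIiIiERERERERERERERERERERERERERIiIiIiIiIiIiIiIiIREREREREREREREREREREREREREiIiIiIiIiIiIiIiIkQRERERERERERERERERERERERESIiIiIiIiIiIiIiIiREERERERERERERERERERERERERIiIiIiIiIiIiIiIiJEQREREREREREREREREREREREREiIiIiIiIiIiIiIiIkREERERERERERERERERERERERESIiIiIiIiIiIiIiIiREREREERERERERERERERERERERIiIiIiIiIiIiIiIiJERERERBEREREREREREREREREREiIiIiIiIiIiIiIiIkREREREQREREREREREREREREREiIiIiIiIiIiIiIiIiRERERERBERERERERERERERERESIiIiIiIiIiIiIiIiJEREREREQREREREREREREREREREiIiIiIiIiIiIiIiIkRERERERBERERERERERERERERERIiIiIiIiIiIiIiIiREREREREERERERERERERERERERESIiIiIiIiIiIiIiJEREREREQREREREREREREREREREREiIiIiIiIiIiIiIkRERERERBERERERERERERERERERERIiIiIiIiIiIiIiREREREREERERERERERERERERERERESIiIiIiIiIiIiJEREREREQREREREREREREREREREREREiIiIiIiIiIiIkRERERERBERERERERERERERERERERERIiIiIiIiIiIi"/>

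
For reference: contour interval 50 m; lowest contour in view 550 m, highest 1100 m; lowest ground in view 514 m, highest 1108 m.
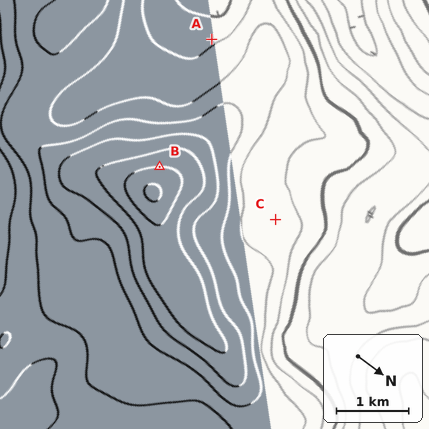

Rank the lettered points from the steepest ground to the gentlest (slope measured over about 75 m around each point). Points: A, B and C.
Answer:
B A C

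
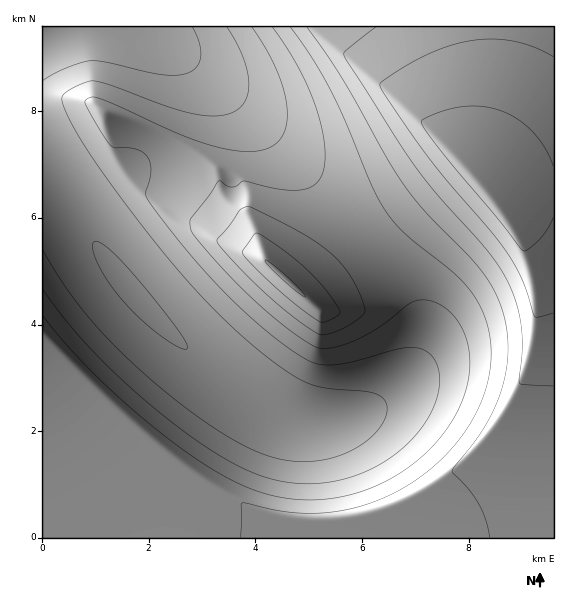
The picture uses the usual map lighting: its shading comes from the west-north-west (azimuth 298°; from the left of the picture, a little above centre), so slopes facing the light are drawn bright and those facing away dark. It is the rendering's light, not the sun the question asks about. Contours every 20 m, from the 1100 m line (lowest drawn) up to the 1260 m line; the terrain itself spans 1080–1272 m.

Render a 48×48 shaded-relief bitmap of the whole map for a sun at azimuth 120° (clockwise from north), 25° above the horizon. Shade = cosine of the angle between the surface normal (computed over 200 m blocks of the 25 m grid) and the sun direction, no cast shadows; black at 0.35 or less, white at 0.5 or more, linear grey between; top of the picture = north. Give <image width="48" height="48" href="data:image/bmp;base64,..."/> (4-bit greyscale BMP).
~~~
<image width="48" height="48" href="data:image/bmp;base64,Qk32BAAAAAAAAHYAAAAoAAAAMAAAADAAAAABAAQAAAAAAIAEAAATCwAAEwsAABAAAAAAAAAAAAAAABEREQAiIiIAMzMzAERERABVVVUAZmZmAHd3dwCIiIgAmZmZAKqqqgC7u7sAzMzMAN3d3QDu7u4A////AHd3d3d3d3d3d3d3d3d3d3d3d3d3d3d3d3d3d3d3d3d3d3d3ZmZmZnd3d3d3d3d3d3d3d3d3d3d3d3ZmZVREREVnd3d3d3d3d3d3d3d3d3d3d2ZlVEQzMiI0Z3d3d3d3d3d3d3d3d3d3d3ZlVURDMyIRJGd3d3d3d3d3d3d3d3d3d3ZmVVVEQzIhESV3d3d3d3d3d3d3d3eId3dmZlVURDMyIRFHd3d3d3d3d3d3d3iHd3d2ZmVVVEQzIhEUd3d3d3d3d3d3eIiId3d3ZmZlVVRDMiERR3d3d3d3d3d3iIiId3d3d2ZmZVVEMyIRFHd3d3d3d3d4iIiId3d3d3d2ZmVVRDIhAVd3d3d3d3eIiIiId3d3d3d3d2ZlVEMiECaIiHd3d4iIiIiHd3d3d3eIh3dmVUQyIRR4iHd3eImIiIiHd3d3d3iIiId2ZVQzIRJoiHd3iZiIiIh3d3d3d4iZmYiHdlVDMhFHiHd4mZiIiId3d3d3d4iZqZmId2VUMiEmiHeJmZiIiHd3d3d3d3iqqqmYh2ZUQyEliIiZmYiIh3d3d3d3d3iru6qZiHZVQyIUeJmZmYiIh3d3d2ZmZ3isy7upmHdlRDIjeKmZmIiId3d3ZmZmZni8zMuqmIdlVDIjeKmZmIiHd3d2ZmZmZmeszMu6mIdmVEMjaJmZmIiHd3ZmZmZmZmeru6qqmId2VEMjaJmZiIh3d2ZmZmZVVnmZmZmZmId2VUM0eJmZiId3dmZmZVVVV4mZmZmYiId2VUQ0eJmYiId3ZmZlVVVVeIiIiIiIiHd2ZUQ1iJmYiHd3ZmZVVVRXiIiIiIiIh3dmZVRGiJmIh3d2ZmVVVERniIiIiIh3d3dmZVRXiJmIh3dmZlVURERXiIh3d3d3d3ZmVVRoiJiId3ZmZVVFRDRnd3d3d3d3d2ZmVVV4iIiId3ZmVVVVREVnd3d3d3d2ZmZmVVaIiIiHd2ZlVVVVREV3d3d3ZmZmZmZlVWeIiIh3dmZVVlVVVUV3dmZmZmZmZmVVVXiIiIh3dmVWZmVVZlVmZmZmZmZmZVVVVniIiHd3ZmZmZmZVZmZmZmZmZmVVVVVVZ4iIiHd2ZmZ3dmZmZ2ZmZmZlVVVVVVVWd4iIiHdmZWd3d2ZmZmZmZlVVVVVVVVVWd3iIiHdmVWeHd2ZmZmZmVVVVVVVVVEVnd3eIiGZmVniId3dmZmZlVVVVVVVERFZ3d3d4iGZlVniHd3ZmZmZVVVVVVERERWZnd3d4iFVVVniHd2ZmZmVVVVVUREREVmZnd3d3iFVERnd3dmZmZmVVVVVERERFZmZmd3d3eEQzRmZmZmZmZlVVVVRERERVZmZmd3d3d0QzRWZmZmZmZlVVVUREREVWZmZmZ3d3d0RERWZmZmZmZVVVVURERFVWZmZmZ3d3d1VEVmZmZmZmZVVVVURERVVWZmZmZ3d3d2VVVmZmZmZmZVVVVEREVVVWZmZmZnd3d2ZmZmZmZmZmZVVVVERVVVVWZmZmZnd3d3ZmZmZmZmZmVVVVRFZlVVVWZmZmZnd3dw=="/>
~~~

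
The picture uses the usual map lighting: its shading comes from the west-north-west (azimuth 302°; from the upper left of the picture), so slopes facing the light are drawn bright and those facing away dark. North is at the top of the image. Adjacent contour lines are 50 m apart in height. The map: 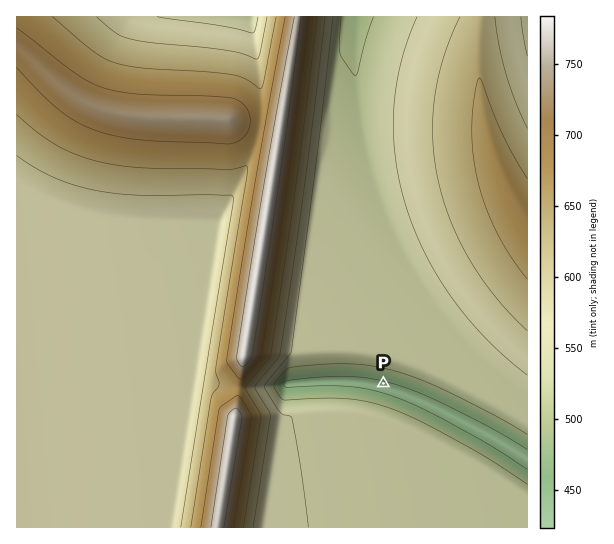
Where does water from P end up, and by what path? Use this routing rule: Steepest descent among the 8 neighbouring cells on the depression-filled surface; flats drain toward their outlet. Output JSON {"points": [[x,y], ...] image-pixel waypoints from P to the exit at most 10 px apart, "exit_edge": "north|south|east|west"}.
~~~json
{"points": [[383, 383], [390, 389], [401, 393], [411, 397], [422, 401], [433, 406], [443, 411], [454, 417], [465, 423], [475, 429], [486, 434], [497, 441], [507, 447], [518, 454], [527, 459]], "exit_edge": "east"}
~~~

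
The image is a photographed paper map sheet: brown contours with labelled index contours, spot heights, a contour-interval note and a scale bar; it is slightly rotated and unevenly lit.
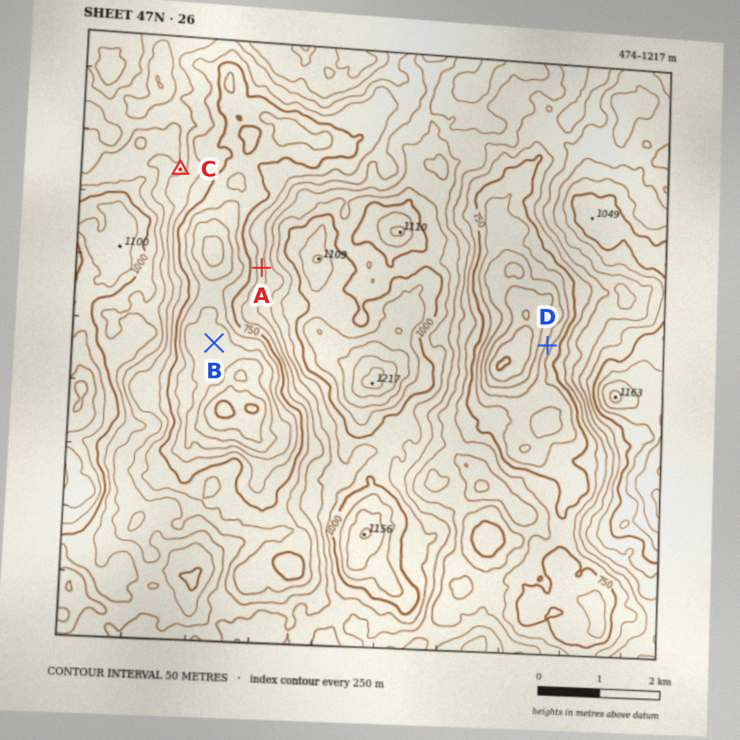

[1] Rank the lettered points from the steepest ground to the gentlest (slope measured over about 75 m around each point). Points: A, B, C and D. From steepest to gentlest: D A C B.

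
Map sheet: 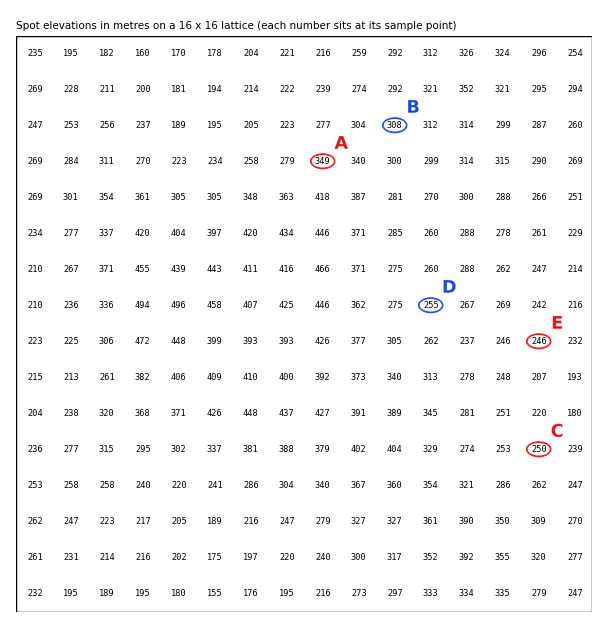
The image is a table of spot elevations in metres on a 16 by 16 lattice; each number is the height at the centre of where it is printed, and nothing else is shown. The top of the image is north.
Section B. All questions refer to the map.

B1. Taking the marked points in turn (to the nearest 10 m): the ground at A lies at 350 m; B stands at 310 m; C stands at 250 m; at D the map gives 250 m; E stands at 250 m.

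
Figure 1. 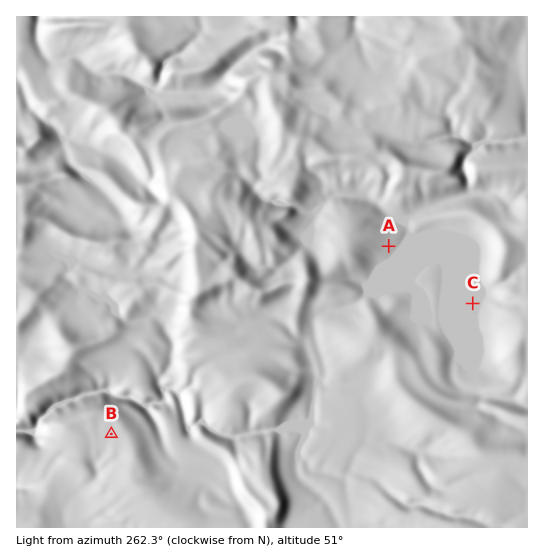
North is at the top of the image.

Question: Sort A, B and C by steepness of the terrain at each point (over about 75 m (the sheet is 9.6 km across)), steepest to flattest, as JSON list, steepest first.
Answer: ["A", "B", "C"]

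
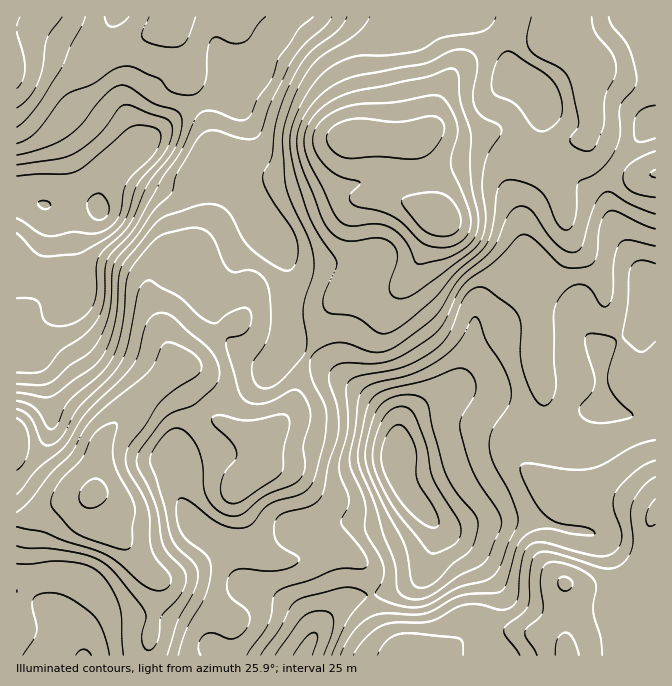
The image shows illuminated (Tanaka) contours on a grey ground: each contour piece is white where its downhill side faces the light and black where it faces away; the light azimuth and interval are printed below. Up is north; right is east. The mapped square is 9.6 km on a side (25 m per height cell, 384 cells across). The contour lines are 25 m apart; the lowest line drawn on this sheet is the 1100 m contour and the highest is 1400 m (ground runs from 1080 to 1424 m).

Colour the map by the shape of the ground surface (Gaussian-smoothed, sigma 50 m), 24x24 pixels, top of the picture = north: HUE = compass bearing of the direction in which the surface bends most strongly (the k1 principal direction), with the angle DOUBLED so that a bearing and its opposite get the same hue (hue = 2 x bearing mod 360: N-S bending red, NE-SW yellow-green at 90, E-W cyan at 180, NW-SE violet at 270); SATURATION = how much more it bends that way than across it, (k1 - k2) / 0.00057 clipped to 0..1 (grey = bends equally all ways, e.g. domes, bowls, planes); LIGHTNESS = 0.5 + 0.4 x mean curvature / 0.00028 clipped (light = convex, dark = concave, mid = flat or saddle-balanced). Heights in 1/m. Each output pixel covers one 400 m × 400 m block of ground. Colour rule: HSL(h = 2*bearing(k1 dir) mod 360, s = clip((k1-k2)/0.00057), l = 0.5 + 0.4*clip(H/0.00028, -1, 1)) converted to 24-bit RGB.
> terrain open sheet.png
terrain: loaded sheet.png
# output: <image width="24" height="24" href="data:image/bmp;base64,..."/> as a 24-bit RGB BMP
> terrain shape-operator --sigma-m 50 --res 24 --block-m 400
<image width="24" height="24" href="data:image/bmp;base64,Qk32BgAAAAAAADYAAAAoAAAAGAAAABgAAAABABgAAAAAAMAGAAATCwAAEwsAAAAAAAAAAAAAnIKMl3yWQypxSZma0seg7tezHT1Qek9F4JeEgZxlFlpeADIz282bqJnCu8ngu4PXuWGqv0G/Hxjkd9nVz+ajk0+ZgGSNa4pyoZ14gEloZEyMSoKKxMA+/rBIL1+HMrLEvKnK047FgDGRCEk+BL8OSOVAQdm5wRj77r3snKbhER7I4Cc94dJGW41KW12fqX66lm1AclePWJSeXiNIydBc3fDTi6DVKomLZ0cyszEflktnV5iFLmsmePIABzgFCikc3s5KuShaZQ1hwox56fHaeZrgQD6sZ4w3kKlGZUweKxcKILIio/+3d+ezwmvbuRrYX1C1kaHPq6Hor3vdldrpw/HnZ0ajC0JiZ7A8ajFBWjia1Pfh0frvwA/e5ALh5HaVnHW8iFPetcjztPjyrt2EKrU7Kw8mbgkDhbATLbYuP1gjmsIxx+FVnZQ7YprHNBF2RSIbg59DHJxL3v8RPh8AQSgRIRIX9th944T1mm7Px8icb7hrvu3Ahh6vLAAz4X+93fKQMjgbXYAuK8RUn9WGePHCQQZLLgUfpqVPXY9JXYZJxZY4opVTSnWIJIbO3q2yDXJIx5bR0q26ueWqjMJXYgJuLDCxcrLM+tHrtovyquDnI9mgfe9/ZCKQJwAzmEa2mcKZblmaaqGHn+Xbr8HujXnqOWzEYLOdAL+UDUWb83Jn+8xiX0ATDiYpckZnXZhApJo718OPpKxg1X5qY8sTHA0mDQkqqF1MnseDZkqoltuadZs5bV8lRGwqTpRkZ6J2hpjrAAsz3ruY/b3M4pe3GyVrMpGDfsrCds7g46fRv3+fu8SSzZ2pMhpaBQsudcmLkL2GQYypyJKMoV9saL+SVIGwTJd0bYA7/SnIFgC4Qbac4Zis86PE31HgMrKAL7koI59YVjKs78G/u5moyyJhfQ5JCiwoEMsti6NnT3ZwiFVF4a5bYqlJQnA8ijA0asFHVDcdcjpPRYd1l1BM4mJj2X2mv6XLid/KQzl8DiYc/b9PjSwdkAgxsjhSa7OcGp4/JGI6d2xVTkZ66PjFQVSiVlKqZLjRYJarSG5NQKh9R0p2dzVozZJZudaTpNfBxyN9liw4P4+Np3os1j1oekS038DZhay5g66gEIOeXI+oNE+U/PzPOkx7eURlYbk7cVmKcZt5LIxYJSxohyaN0uOMyuSuhkBNmzCa3r/HRHGoQiKMzY6KXnehsImO1I2eusOFCo6WOD5zN05Z8P+aPTBnqTF9W99SM0ZuqoiuqFyVCxgsbid86fy2q7o9hzxNU6B5v49ulFa+FiV90KOphYa4gVXD45CTzrCAPn8WETFDcs3K5uSbii94NKNSuN6TGyNlQJRLn3WsEgmZR7f19dzWumZ7nKp7VqWIWMSIiEvHVBp4wbc+rrA7LFBb52Nt61dT6VctAFw7Hpo/Ziox7hIWUeZ7tppGNBk7WqbWXUqqFbPfDGXI4nCX6rC5x6bDpnCcRbZBLA0cSB801n4007pAID4nYVQl55Nq8evaYtDzEDp6Tx1n3fG+YNOHgB+EmEqNdx8jZ2Q0j50gDSYhgacl69GPqHNov5SRiSN3ey6CSUCUt7Gc27G4bDnWWsby2PLz3e7hqkrfMA1pK0yT5PLOwUZhNQ06pI5SY10gbX4zdJ84BFuJLszg9HFk1bghg2smkjeKRj6xjzmdotZnZ9I7NanQQs5ah70067xhdh1lbSOHRb+on8lv0ixcGgDbwL3iR6RlU7Nmba1SFl83ADMZuCC+/8zXh6DGXIO3QBCE0zWg2tKbubx9QJRQhaJFgsg1mME4gDKJRFCYfbq+mDlnz7qFAI+AiqTocrzGbYu8u5a5X4OdIExOBC8S1P1Q18GkSS67Mgd5lKja6uDrxLzilaDjlIzg5cTdfs/QUyjUdL7LJFi9xGvd2KuMcs2VBS4aY7BbRHZ3molZlkaAiBuOOc+9AOIIhrUjKxU6M1CgSMBxr9KDxJSVq2+of2mNyrSS0IhaIz9hvaaNRR5VYSc18/q1mjk2TjNi1KzEMzCZsHi5djyiOaXGccG/pcOYWHiIM3ZjE0VLo7N8oMNgj6lSlWqSjIGnxnGv7X+BQoFjQTQYOwoTL7E/6d+PcXi7T2TIwJiCVUSNV5qqrFnaiVy4lpNVX85HeEeFgJJlEpGLL6qHwqqiuX9zaYg6X3M0cXY36amw5mHOVwOWpJvea9qzgNSZoIq/bz5/r2pbk2ZtSaJlHWyNuV3W5K/Fhr1yTDNxi7xoS2ZvDYE/Zn8xwWY8yFRNe2VFPbstP38vszRgSjCposmUvZ6QbshVbjdnk0+O"/>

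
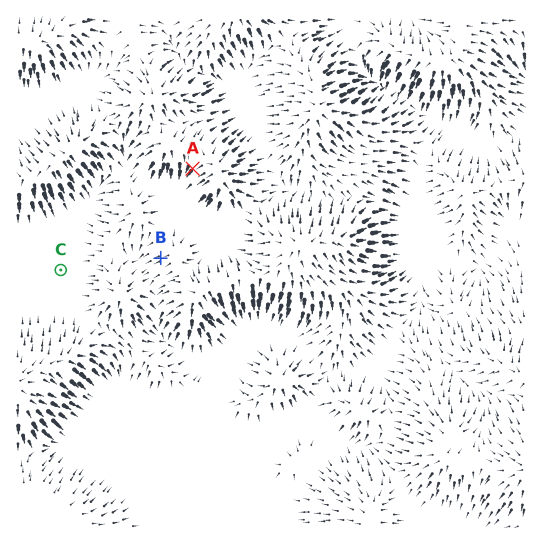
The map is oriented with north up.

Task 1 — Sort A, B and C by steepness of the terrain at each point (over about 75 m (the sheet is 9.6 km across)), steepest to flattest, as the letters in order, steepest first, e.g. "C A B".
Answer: A B C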